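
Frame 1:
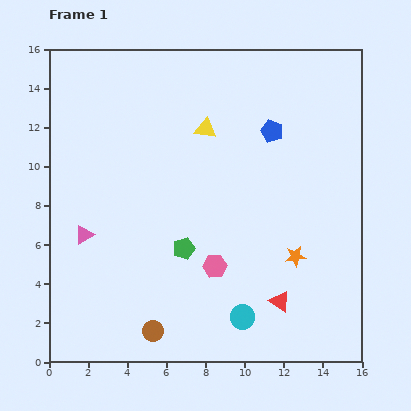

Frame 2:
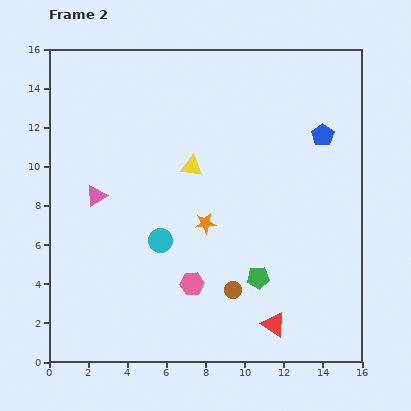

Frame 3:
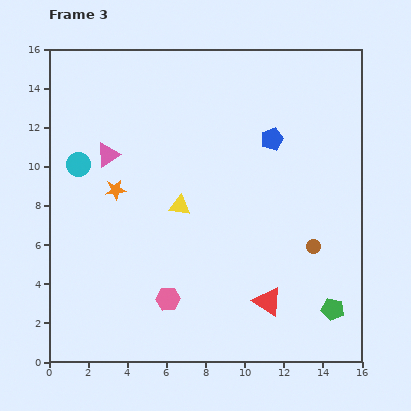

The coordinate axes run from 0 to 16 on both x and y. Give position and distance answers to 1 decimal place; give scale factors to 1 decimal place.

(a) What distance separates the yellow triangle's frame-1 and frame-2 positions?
2.0

The yellow triangle moved from (8.0, 11.9) to (7.3, 10.0), a distance of √(0.7² + 1.9²) ≈ 2.0.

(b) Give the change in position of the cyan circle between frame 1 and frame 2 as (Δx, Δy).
(-4.2, 3.9)

The cyan circle was at (9.9, 2.3) in frame 1 and (5.7, 6.2) in frame 2.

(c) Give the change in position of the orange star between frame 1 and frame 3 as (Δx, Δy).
(-9.2, 3.4)

The orange star was at (12.6, 5.4) in frame 1 and (3.4, 8.8) in frame 3.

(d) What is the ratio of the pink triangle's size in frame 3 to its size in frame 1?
1.3×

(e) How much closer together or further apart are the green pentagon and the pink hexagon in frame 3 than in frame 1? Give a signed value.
+6.6

Distance in frame 1: 1.8. Distance in frame 3: 8.4.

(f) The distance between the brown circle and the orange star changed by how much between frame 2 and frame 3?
+6.8

Distance in frame 2: 3.7. Distance in frame 3: 10.5.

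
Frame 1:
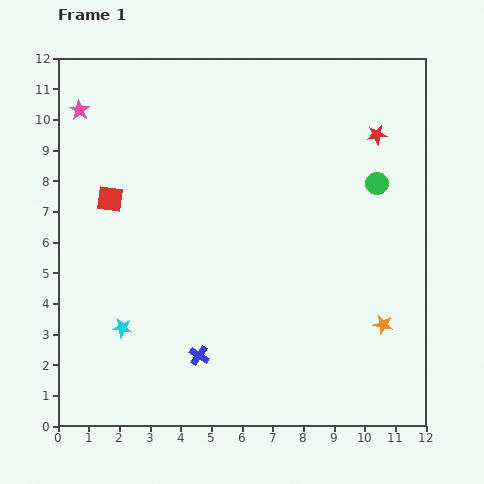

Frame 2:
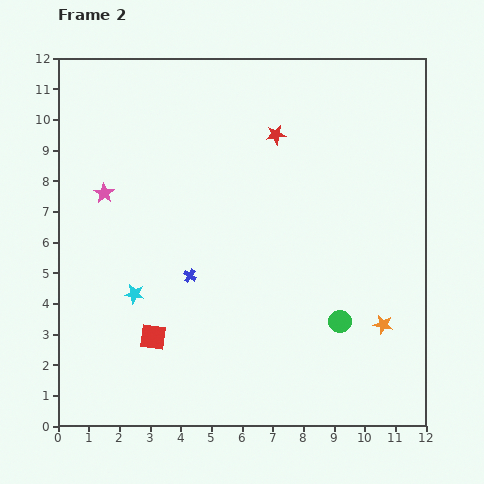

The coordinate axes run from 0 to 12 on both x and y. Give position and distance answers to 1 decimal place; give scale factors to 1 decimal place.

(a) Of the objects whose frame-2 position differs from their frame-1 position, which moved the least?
the cyan star

(moved 1.2)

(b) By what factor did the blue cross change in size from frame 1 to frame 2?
0.7×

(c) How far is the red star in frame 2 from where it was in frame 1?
3.3

The red star moved from (10.4, 9.5) to (7.1, 9.5), a distance of √(3.3² + 0.0²) ≈ 3.3.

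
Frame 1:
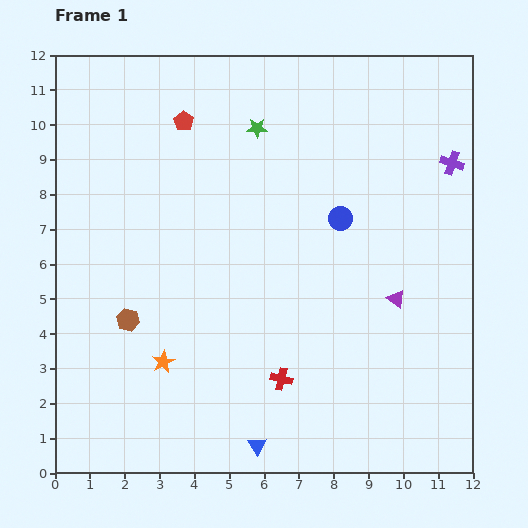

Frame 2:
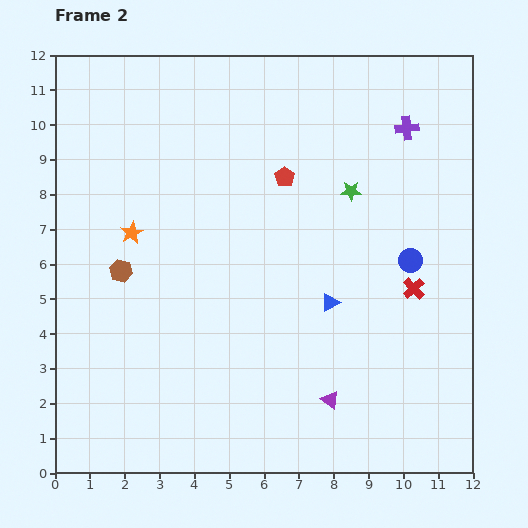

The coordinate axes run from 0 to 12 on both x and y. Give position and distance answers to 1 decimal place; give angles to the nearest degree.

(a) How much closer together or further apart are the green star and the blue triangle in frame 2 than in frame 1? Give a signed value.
-5.8

Distance in frame 1: 9.1. Distance in frame 2: 3.3.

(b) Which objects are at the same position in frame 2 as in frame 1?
none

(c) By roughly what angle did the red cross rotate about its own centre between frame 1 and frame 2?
33° clockwise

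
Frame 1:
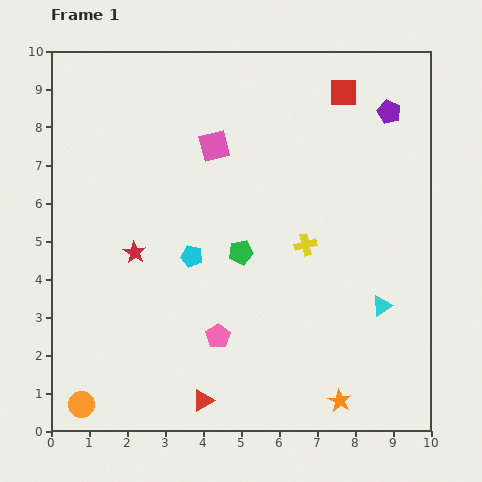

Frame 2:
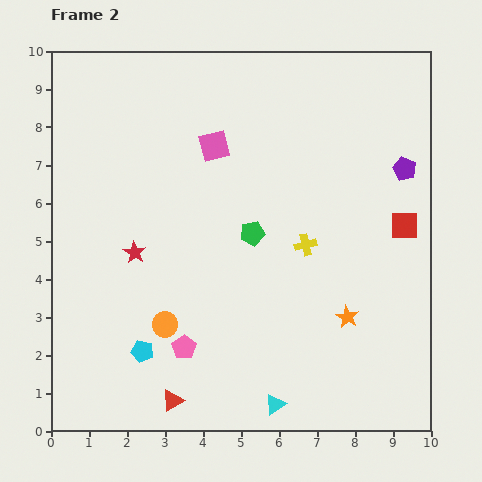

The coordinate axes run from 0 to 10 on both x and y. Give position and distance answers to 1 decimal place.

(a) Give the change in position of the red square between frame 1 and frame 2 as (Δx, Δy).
(1.6, -3.5)

The red square was at (7.7, 8.9) in frame 1 and (9.3, 5.4) in frame 2.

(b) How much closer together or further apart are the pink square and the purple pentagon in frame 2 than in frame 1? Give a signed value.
+0.3

Distance in frame 1: 4.7. Distance in frame 2: 5.0.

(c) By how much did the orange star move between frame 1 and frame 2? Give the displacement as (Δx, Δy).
(0.2, 2.2)

The orange star was at (7.6, 0.8) in frame 1 and (7.8, 3.0) in frame 2.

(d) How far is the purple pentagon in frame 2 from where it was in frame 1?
1.6

The purple pentagon moved from (8.9, 8.4) to (9.3, 6.9), a distance of √(0.4² + 1.5²) ≈ 1.6.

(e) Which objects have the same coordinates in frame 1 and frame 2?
the red star, the yellow cross, the pink square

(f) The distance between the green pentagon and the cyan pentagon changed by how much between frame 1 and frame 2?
+2.9

Distance in frame 1: 1.3. Distance in frame 2: 4.2.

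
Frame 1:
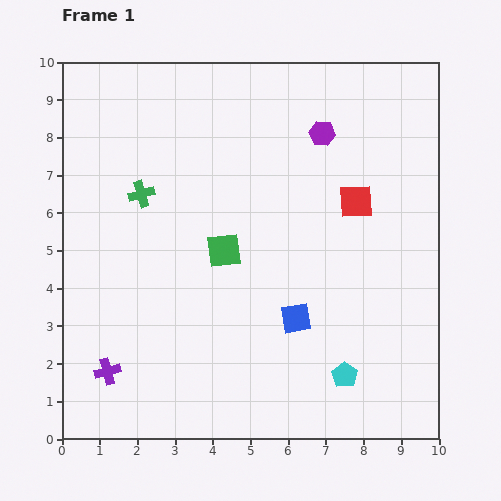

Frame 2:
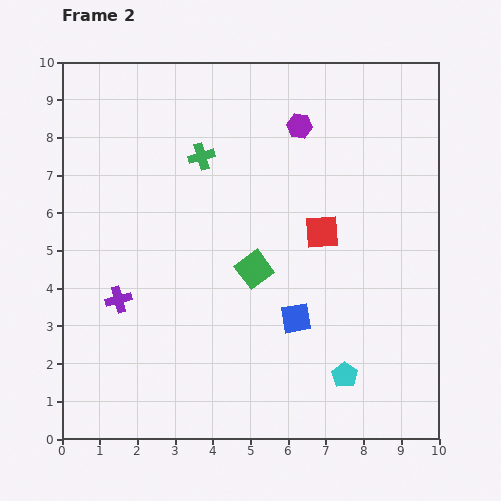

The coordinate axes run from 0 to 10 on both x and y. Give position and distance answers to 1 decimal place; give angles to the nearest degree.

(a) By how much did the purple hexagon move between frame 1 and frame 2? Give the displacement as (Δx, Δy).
(-0.6, 0.2)

The purple hexagon was at (6.9, 8.1) in frame 1 and (6.3, 8.3) in frame 2.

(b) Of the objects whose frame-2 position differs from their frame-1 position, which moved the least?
the purple hexagon

(moved 0.6)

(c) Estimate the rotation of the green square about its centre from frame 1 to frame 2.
30° counter-clockwise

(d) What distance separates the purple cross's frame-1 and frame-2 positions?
1.9

The purple cross moved from (1.2, 1.8) to (1.5, 3.7), a distance of √(0.3² + 1.9²) ≈ 1.9.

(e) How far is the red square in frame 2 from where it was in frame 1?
1.2

The red square moved from (7.8, 6.3) to (6.9, 5.5), a distance of √(0.9² + 0.8²) ≈ 1.2.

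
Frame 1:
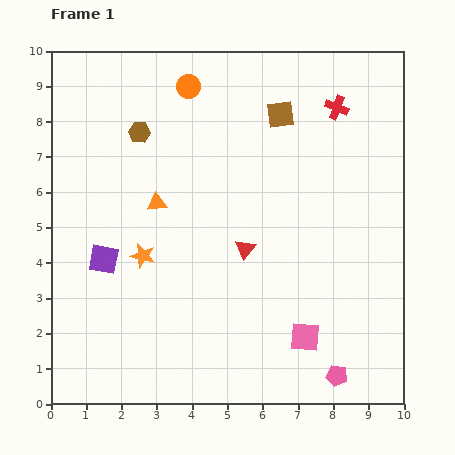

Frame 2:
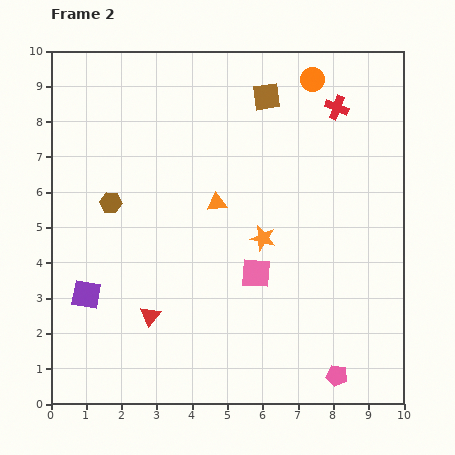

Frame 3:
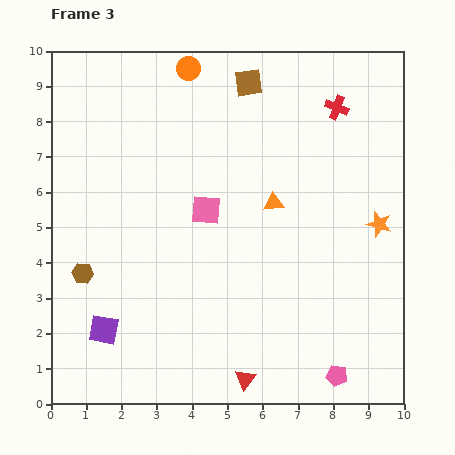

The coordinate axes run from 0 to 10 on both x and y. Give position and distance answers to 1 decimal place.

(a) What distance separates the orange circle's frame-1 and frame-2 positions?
3.5

The orange circle moved from (3.9, 9.0) to (7.4, 9.2), a distance of √(3.5² + 0.2²) ≈ 3.5.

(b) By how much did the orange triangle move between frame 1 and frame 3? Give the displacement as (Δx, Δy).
(3.3, 0.0)

The orange triangle was at (3.0, 5.7) in frame 1 and (6.3, 5.7) in frame 3.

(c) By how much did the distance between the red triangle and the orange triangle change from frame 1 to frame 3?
+2.3

Distance in frame 1: 2.8. Distance in frame 3: 5.1.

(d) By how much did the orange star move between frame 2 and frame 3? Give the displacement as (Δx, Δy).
(3.3, 0.4)

The orange star was at (6.0, 4.7) in frame 2 and (9.3, 5.1) in frame 3.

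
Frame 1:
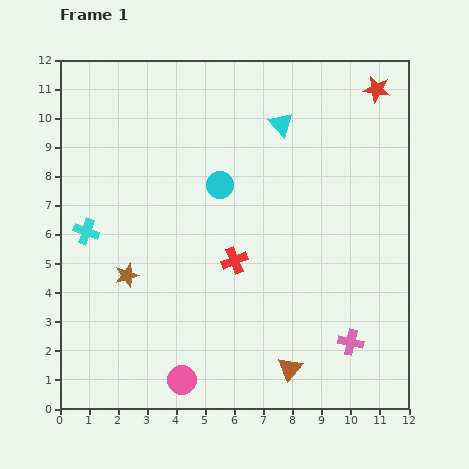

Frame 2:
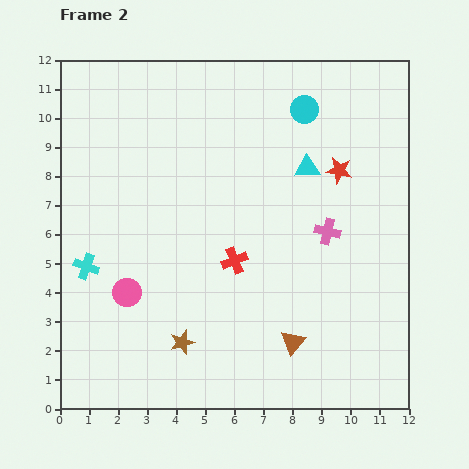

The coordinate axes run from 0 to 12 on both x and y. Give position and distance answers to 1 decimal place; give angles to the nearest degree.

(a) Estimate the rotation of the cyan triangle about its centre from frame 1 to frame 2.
49° counter-clockwise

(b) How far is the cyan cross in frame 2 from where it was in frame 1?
1.2

The cyan cross moved from (0.9, 6.1) to (0.9, 4.9), a distance of √(0.0² + 1.2²) ≈ 1.2.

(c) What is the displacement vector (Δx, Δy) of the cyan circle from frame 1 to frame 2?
(2.9, 2.6)

The cyan circle was at (5.5, 7.7) in frame 1 and (8.4, 10.3) in frame 2.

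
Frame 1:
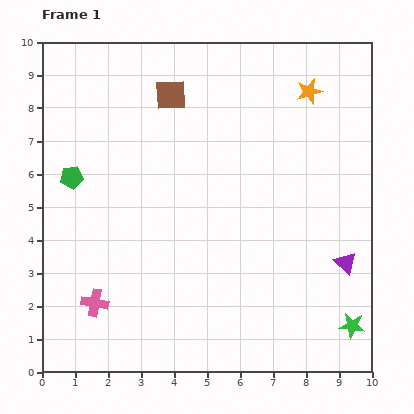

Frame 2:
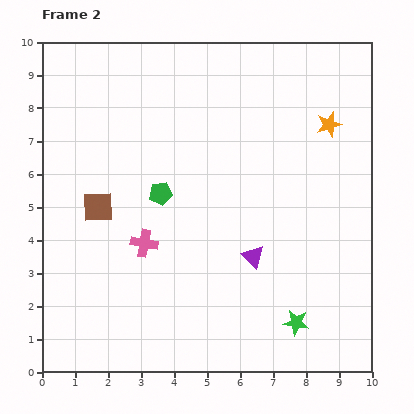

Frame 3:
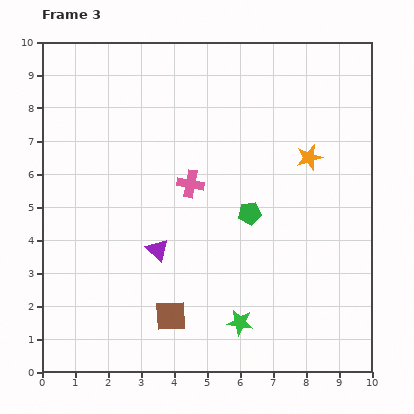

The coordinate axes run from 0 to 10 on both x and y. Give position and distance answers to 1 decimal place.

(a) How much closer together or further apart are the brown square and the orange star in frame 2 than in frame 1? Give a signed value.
+3.2

Distance in frame 1: 4.2. Distance in frame 2: 7.4.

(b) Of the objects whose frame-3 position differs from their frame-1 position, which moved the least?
the orange star

(moved 2.0)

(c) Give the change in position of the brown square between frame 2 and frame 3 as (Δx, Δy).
(2.2, -3.3)

The brown square was at (1.7, 5.0) in frame 2 and (3.9, 1.7) in frame 3.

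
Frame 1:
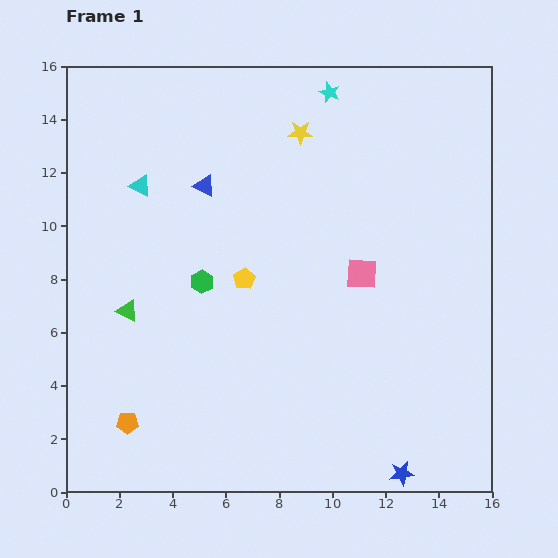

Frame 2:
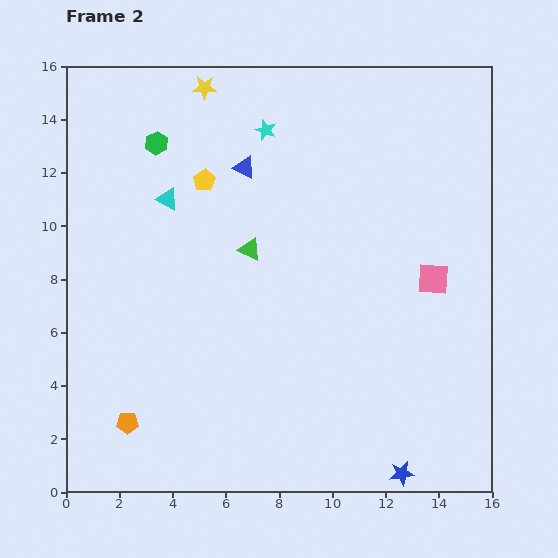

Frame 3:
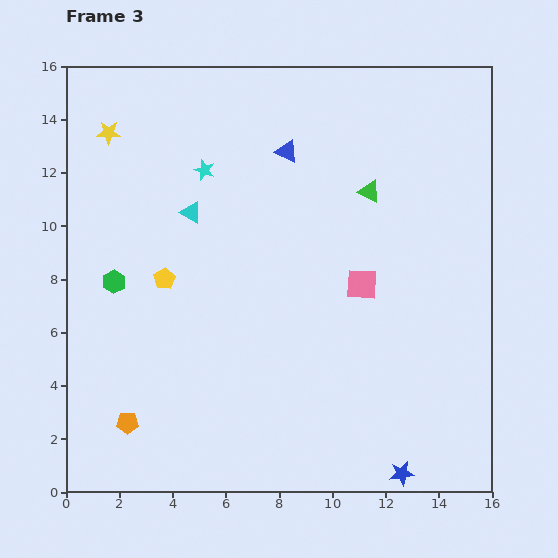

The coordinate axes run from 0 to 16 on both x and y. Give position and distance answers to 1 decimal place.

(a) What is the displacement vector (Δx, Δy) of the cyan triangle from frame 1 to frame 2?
(1.0, -0.5)

The cyan triangle was at (2.8, 11.5) in frame 1 and (3.8, 11.0) in frame 2.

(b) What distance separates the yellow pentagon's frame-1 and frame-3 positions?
3.0

The yellow pentagon moved from (6.7, 8.0) to (3.7, 8.0), a distance of √(3.0² + 0.0²) ≈ 3.0.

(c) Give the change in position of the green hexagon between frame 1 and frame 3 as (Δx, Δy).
(-3.3, 0.0)

The green hexagon was at (5.1, 7.9) in frame 1 and (1.8, 7.9) in frame 3.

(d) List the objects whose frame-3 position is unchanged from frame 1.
the blue star, the orange pentagon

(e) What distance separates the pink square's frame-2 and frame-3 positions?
2.7

The pink square moved from (13.8, 8.0) to (11.1, 7.8), a distance of √(2.7² + 0.2²) ≈ 2.7.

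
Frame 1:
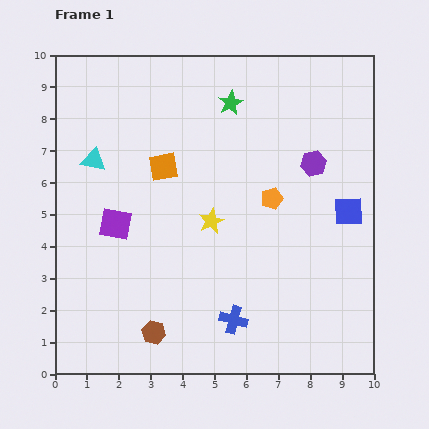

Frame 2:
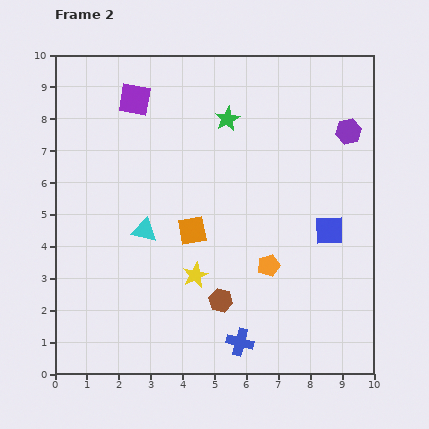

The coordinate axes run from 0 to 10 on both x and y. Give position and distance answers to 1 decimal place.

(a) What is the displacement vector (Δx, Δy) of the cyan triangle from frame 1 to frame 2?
(1.6, -2.2)

The cyan triangle was at (1.2, 6.7) in frame 1 and (2.8, 4.5) in frame 2.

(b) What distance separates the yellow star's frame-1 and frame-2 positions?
1.8

The yellow star moved from (4.9, 4.8) to (4.4, 3.1), a distance of √(0.5² + 1.7²) ≈ 1.8.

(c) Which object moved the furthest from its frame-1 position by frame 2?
the purple square

(moved 3.9; next 2.7)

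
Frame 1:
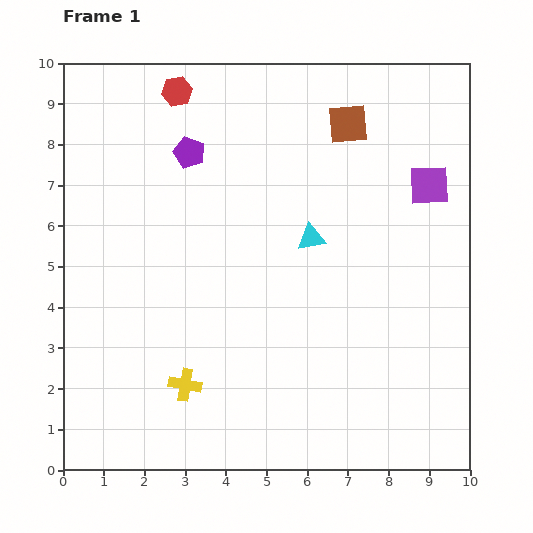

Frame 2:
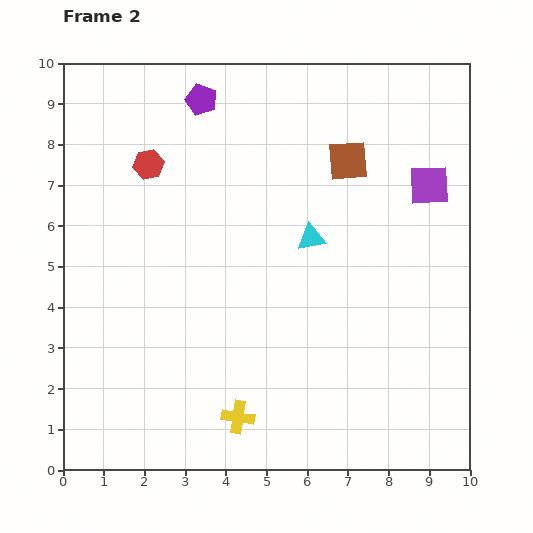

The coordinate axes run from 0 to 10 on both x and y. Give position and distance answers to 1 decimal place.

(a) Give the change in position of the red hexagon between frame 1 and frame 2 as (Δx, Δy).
(-0.7, -1.8)

The red hexagon was at (2.8, 9.3) in frame 1 and (2.1, 7.5) in frame 2.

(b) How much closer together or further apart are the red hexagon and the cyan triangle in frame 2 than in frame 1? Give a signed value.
-0.5

Distance in frame 1: 4.9. Distance in frame 2: 4.4.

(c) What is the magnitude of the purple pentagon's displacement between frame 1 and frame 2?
1.3

The purple pentagon moved from (3.1, 7.8) to (3.4, 9.1), a distance of √(0.3² + 1.3²) ≈ 1.3.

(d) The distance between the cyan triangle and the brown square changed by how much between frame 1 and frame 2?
-0.8

Distance in frame 1: 2.9. Distance in frame 2: 2.1.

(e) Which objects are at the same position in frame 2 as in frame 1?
the purple square, the cyan triangle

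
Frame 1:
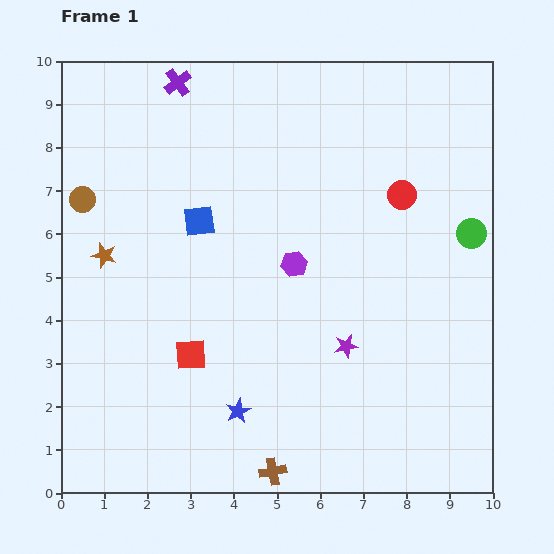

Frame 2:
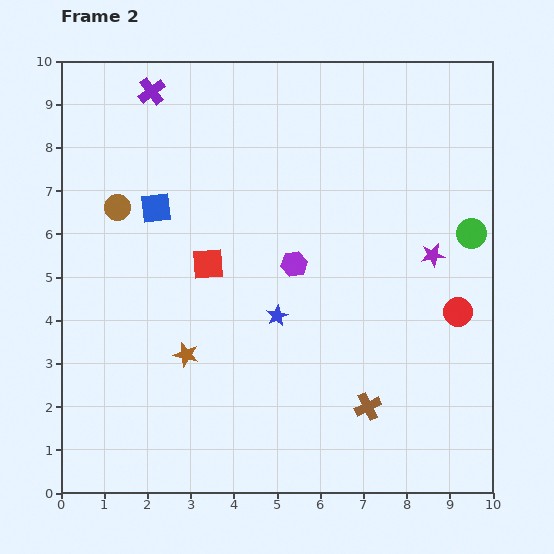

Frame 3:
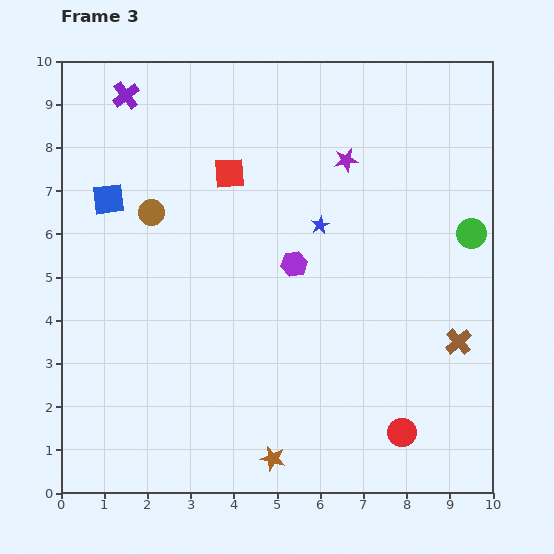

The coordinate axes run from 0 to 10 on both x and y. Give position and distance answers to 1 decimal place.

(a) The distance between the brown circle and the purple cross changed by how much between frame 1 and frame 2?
-0.7

Distance in frame 1: 3.5. Distance in frame 2: 2.8.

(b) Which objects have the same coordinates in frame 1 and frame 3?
the green circle, the purple hexagon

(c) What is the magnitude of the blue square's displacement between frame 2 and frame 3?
1.1

The blue square moved from (2.2, 6.6) to (1.1, 6.8), a distance of √(1.1² + 0.2²) ≈ 1.1.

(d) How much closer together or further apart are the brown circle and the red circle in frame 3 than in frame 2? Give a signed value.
-0.6

Distance in frame 2: 8.3. Distance in frame 3: 7.7.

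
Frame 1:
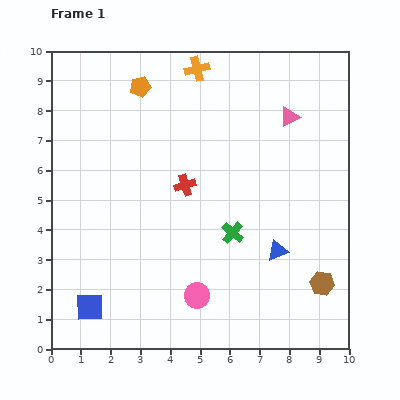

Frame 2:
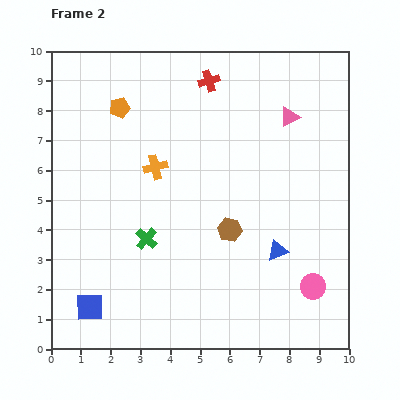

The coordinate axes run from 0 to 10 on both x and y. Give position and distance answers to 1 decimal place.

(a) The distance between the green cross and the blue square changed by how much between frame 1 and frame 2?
-2.4

Distance in frame 1: 5.4. Distance in frame 2: 3.0.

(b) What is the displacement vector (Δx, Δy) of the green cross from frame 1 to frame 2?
(-2.9, -0.2)

The green cross was at (6.1, 3.9) in frame 1 and (3.2, 3.7) in frame 2.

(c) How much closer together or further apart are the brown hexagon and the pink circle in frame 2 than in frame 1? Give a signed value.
-0.8

Distance in frame 1: 4.2. Distance in frame 2: 3.4.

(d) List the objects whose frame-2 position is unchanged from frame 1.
the blue square, the pink triangle, the blue triangle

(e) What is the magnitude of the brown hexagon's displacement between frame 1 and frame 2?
3.6

The brown hexagon moved from (9.1, 2.2) to (6.0, 4.0), a distance of √(3.1² + 1.8²) ≈ 3.6.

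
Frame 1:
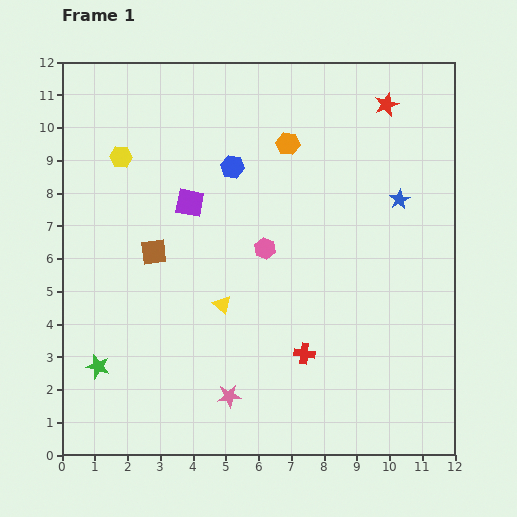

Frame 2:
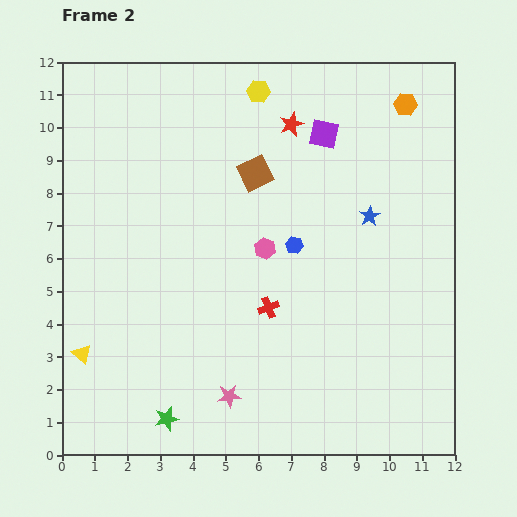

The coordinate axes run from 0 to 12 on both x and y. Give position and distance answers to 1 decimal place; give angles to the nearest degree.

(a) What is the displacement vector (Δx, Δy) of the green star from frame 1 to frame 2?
(2.1, -1.6)

The green star was at (1.1, 2.7) in frame 1 and (3.2, 1.1) in frame 2.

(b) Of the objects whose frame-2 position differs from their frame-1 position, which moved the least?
the blue star

(moved 1.0)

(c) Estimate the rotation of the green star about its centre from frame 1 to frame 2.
29° counter-clockwise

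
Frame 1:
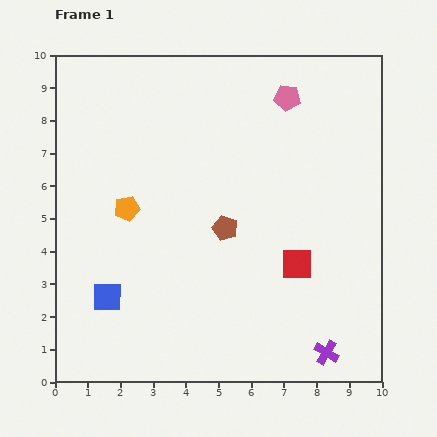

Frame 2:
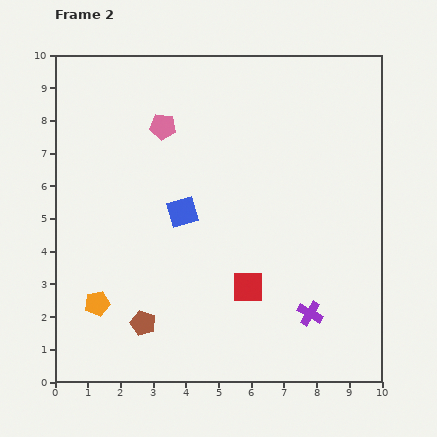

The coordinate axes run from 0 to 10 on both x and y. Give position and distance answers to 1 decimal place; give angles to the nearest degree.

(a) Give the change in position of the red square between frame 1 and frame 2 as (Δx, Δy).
(-1.5, -0.7)

The red square was at (7.4, 3.6) in frame 1 and (5.9, 2.9) in frame 2.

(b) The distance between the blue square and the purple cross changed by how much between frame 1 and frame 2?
-1.9

Distance in frame 1: 6.9. Distance in frame 2: 5.0.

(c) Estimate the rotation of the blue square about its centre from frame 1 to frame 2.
17° counter-clockwise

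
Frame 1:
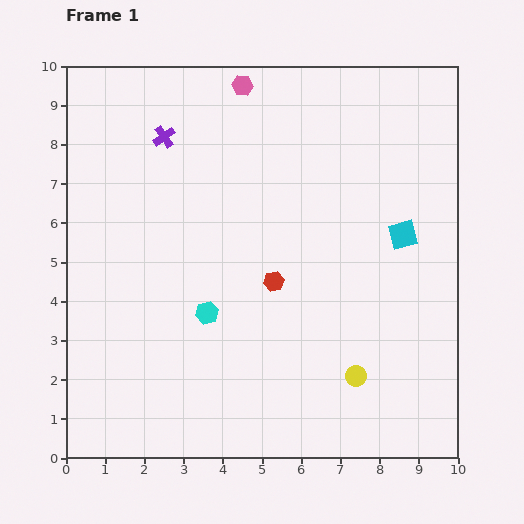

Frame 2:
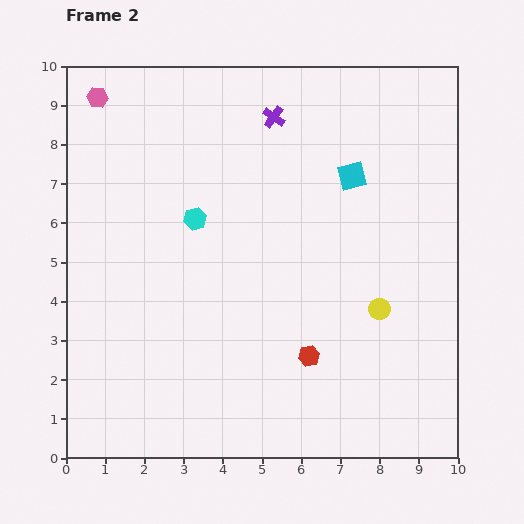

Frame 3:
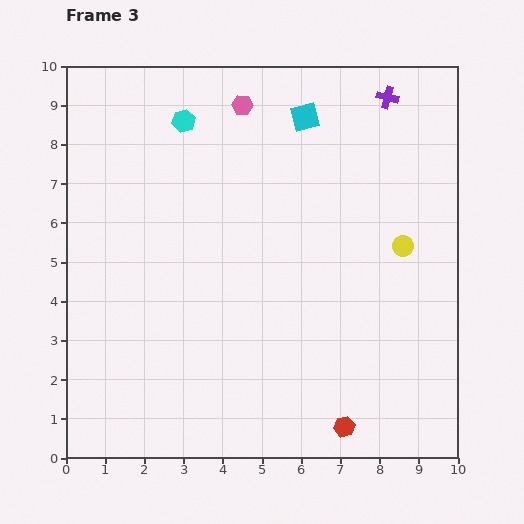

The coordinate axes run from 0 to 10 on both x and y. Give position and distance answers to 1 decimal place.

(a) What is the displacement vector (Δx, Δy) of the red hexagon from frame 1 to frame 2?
(0.9, -1.9)

The red hexagon was at (5.3, 4.5) in frame 1 and (6.2, 2.6) in frame 2.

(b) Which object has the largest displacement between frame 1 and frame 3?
the purple cross

(moved 5.8; next 4.9)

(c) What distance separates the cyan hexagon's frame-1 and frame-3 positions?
4.9

The cyan hexagon moved from (3.6, 3.7) to (3.0, 8.6), a distance of √(0.6² + 4.9²) ≈ 4.9.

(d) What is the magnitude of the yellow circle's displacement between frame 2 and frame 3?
1.7

The yellow circle moved from (8.0, 3.8) to (8.6, 5.4), a distance of √(0.6² + 1.6²) ≈ 1.7.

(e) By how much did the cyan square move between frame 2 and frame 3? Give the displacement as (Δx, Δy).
(-1.2, 1.5)

The cyan square was at (7.3, 7.2) in frame 2 and (6.1, 8.7) in frame 3.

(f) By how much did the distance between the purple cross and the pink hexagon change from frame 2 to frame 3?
-0.8

Distance in frame 2: 4.5. Distance in frame 3: 3.7.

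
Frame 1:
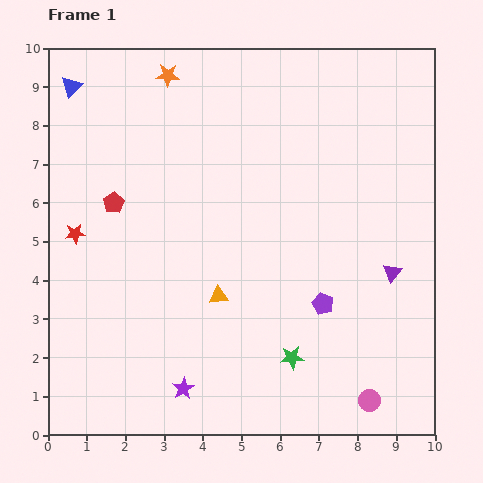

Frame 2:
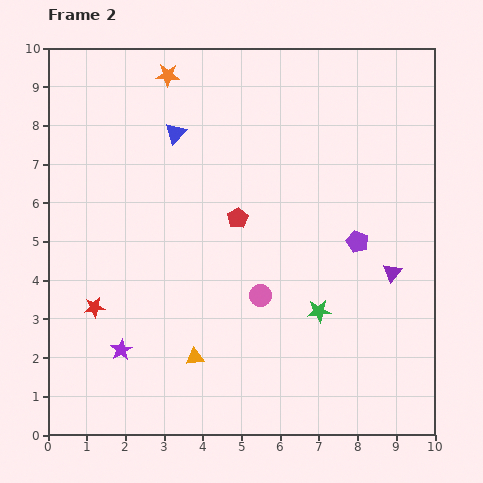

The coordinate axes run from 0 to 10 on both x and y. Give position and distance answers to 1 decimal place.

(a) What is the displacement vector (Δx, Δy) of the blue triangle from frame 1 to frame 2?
(2.7, -1.2)

The blue triangle was at (0.6, 9.0) in frame 1 and (3.3, 7.8) in frame 2.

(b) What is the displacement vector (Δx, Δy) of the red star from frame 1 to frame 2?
(0.5, -1.9)

The red star was at (0.7, 5.2) in frame 1 and (1.2, 3.3) in frame 2.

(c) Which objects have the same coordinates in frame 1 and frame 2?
the orange star, the purple triangle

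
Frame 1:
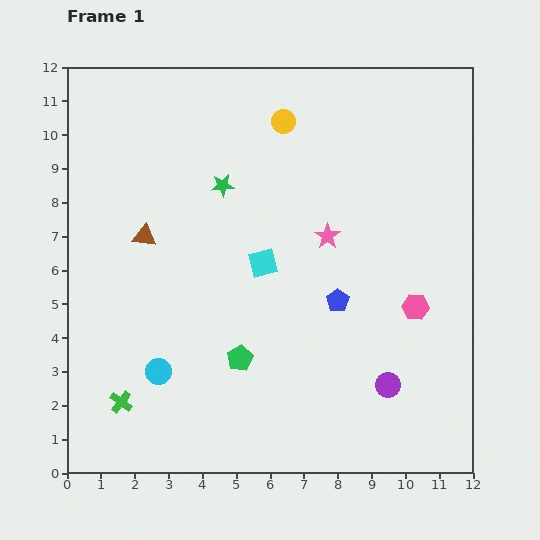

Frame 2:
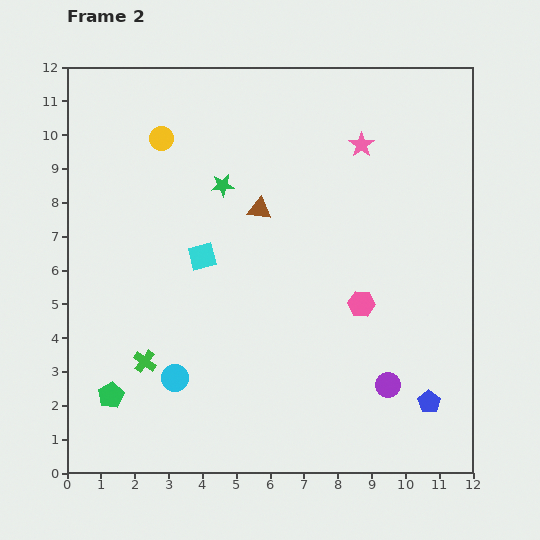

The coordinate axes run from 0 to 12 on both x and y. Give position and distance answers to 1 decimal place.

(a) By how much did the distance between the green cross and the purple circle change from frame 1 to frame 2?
-0.7

Distance in frame 1: 7.9. Distance in frame 2: 7.2.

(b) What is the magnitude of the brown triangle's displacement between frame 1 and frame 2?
3.5

The brown triangle moved from (2.3, 7.0) to (5.7, 7.8), a distance of √(3.4² + 0.8²) ≈ 3.5.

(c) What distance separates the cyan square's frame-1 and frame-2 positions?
1.8

The cyan square moved from (5.8, 6.2) to (4.0, 6.4), a distance of √(1.8² + 0.2²) ≈ 1.8.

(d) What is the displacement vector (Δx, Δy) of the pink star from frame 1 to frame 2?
(1.0, 2.7)

The pink star was at (7.7, 7.0) in frame 1 and (8.7, 9.7) in frame 2.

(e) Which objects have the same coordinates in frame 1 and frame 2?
the green star, the purple circle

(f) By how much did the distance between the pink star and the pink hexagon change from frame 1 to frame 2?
+1.4

Distance in frame 1: 3.3. Distance in frame 2: 4.7.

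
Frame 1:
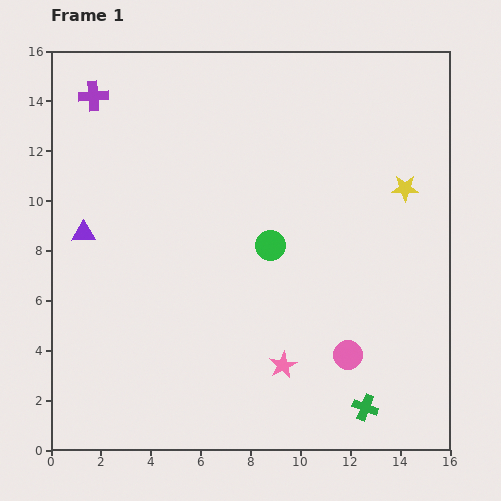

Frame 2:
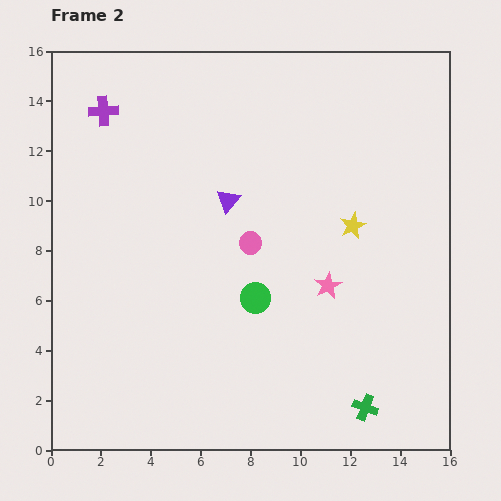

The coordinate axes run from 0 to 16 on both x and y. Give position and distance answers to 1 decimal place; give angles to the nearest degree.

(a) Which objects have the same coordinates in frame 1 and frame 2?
the green cross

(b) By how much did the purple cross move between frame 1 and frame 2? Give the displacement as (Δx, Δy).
(0.4, -0.6)

The purple cross was at (1.7, 14.2) in frame 1 and (2.1, 13.6) in frame 2.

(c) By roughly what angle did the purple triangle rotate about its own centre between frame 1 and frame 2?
50° counter-clockwise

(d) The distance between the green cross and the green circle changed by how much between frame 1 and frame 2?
-1.3

Distance in frame 1: 7.5. Distance in frame 2: 6.2.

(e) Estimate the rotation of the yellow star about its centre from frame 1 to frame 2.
25° counter-clockwise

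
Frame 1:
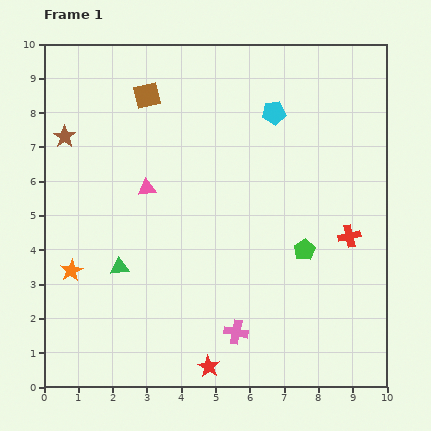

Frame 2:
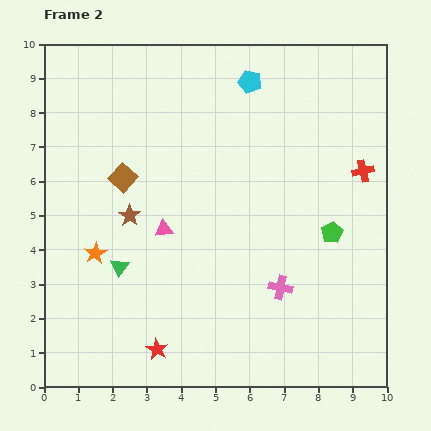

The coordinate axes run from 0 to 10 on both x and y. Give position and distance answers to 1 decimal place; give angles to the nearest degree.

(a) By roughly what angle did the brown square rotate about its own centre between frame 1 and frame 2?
34° counter-clockwise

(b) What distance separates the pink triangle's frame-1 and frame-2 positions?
1.3

The pink triangle moved from (3.0, 5.8) to (3.5, 4.6), a distance of √(0.5² + 1.2²) ≈ 1.3.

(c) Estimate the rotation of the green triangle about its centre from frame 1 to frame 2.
46° counter-clockwise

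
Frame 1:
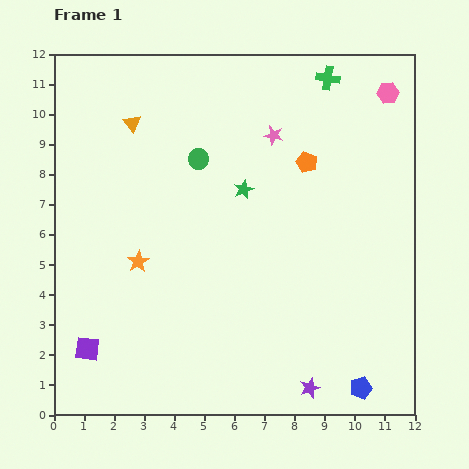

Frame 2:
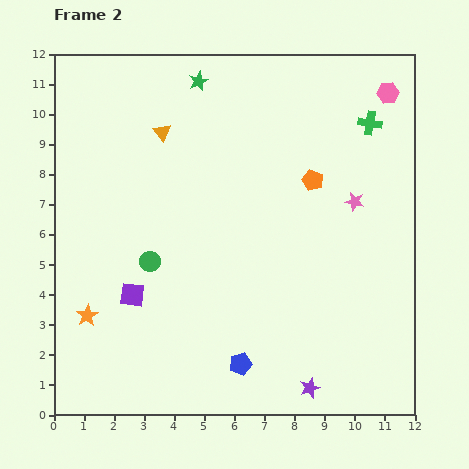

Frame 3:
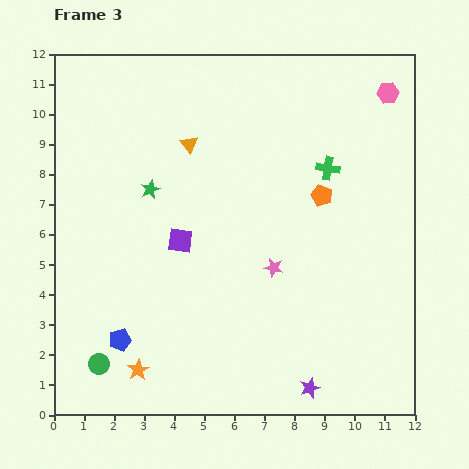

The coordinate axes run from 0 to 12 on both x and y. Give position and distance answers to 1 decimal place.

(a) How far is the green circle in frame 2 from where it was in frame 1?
3.8

The green circle moved from (4.8, 8.5) to (3.2, 5.1), a distance of √(1.6² + 3.4²) ≈ 3.8.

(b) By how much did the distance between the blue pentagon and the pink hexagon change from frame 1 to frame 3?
+2.3

Distance in frame 1: 9.8. Distance in frame 3: 12.1.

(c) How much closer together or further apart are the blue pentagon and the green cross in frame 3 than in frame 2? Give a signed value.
-0.2

Distance in frame 2: 9.1. Distance in frame 3: 8.9.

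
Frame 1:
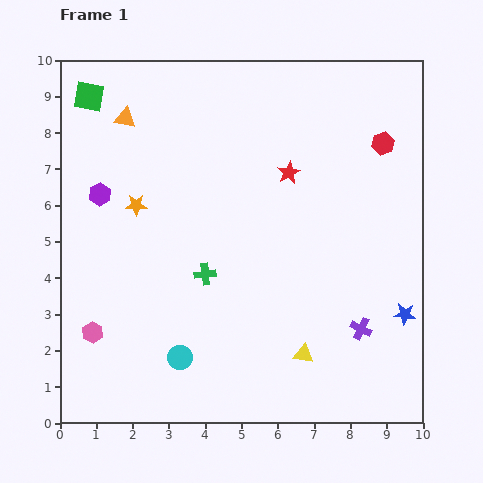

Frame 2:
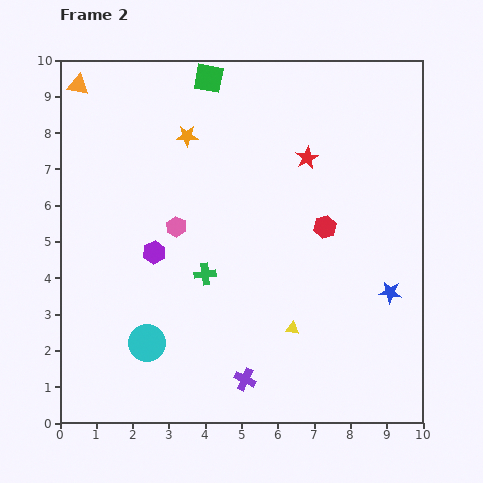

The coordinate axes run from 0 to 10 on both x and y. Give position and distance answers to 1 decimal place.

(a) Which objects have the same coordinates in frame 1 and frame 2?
the green cross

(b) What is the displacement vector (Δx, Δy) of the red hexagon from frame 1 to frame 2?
(-1.6, -2.3)

The red hexagon was at (8.9, 7.7) in frame 1 and (7.3, 5.4) in frame 2.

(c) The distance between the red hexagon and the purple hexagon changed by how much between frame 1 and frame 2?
-3.1

Distance in frame 1: 7.9. Distance in frame 2: 4.8.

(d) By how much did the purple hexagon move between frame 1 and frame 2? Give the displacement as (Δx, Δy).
(1.5, -1.6)

The purple hexagon was at (1.1, 6.3) in frame 1 and (2.6, 4.7) in frame 2.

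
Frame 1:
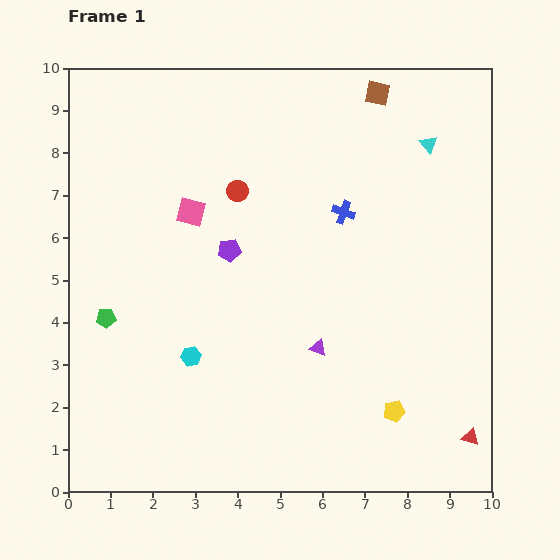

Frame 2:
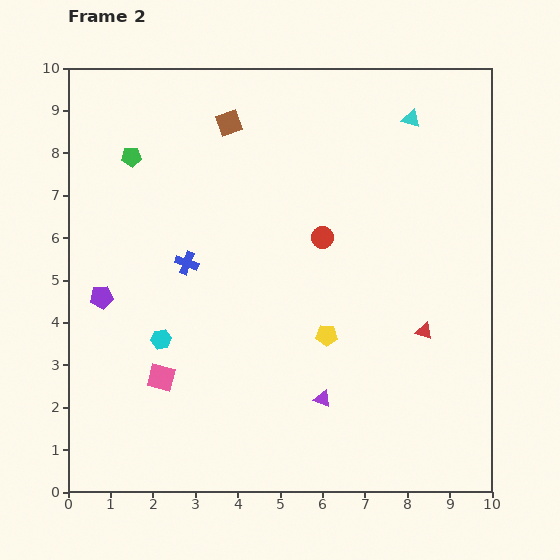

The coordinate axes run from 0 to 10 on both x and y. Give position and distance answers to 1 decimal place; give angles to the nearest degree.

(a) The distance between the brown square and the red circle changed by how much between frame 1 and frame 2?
-0.5

Distance in frame 1: 4.0. Distance in frame 2: 3.5.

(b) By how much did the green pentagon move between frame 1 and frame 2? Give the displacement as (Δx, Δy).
(0.6, 3.8)

The green pentagon was at (0.9, 4.1) in frame 1 and (1.5, 7.9) in frame 2.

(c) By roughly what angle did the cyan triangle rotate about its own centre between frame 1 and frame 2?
32° counter-clockwise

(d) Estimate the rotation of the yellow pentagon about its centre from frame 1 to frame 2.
16° clockwise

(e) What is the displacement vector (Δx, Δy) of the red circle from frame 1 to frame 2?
(2.0, -1.1)

The red circle was at (4.0, 7.1) in frame 1 and (6.0, 6.0) in frame 2.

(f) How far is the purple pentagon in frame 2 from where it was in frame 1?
3.2

The purple pentagon moved from (3.8, 5.7) to (0.8, 4.6), a distance of √(3.0² + 1.1²) ≈ 3.2.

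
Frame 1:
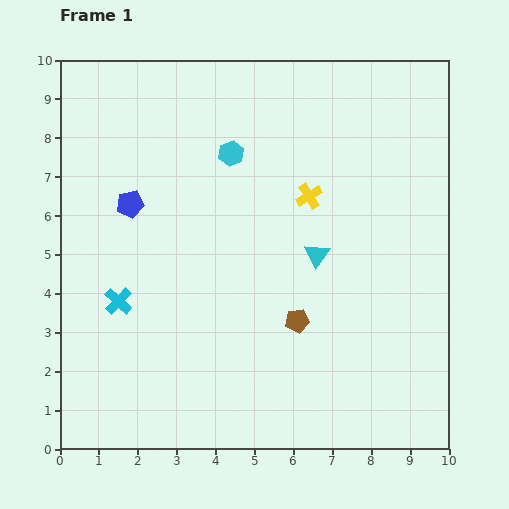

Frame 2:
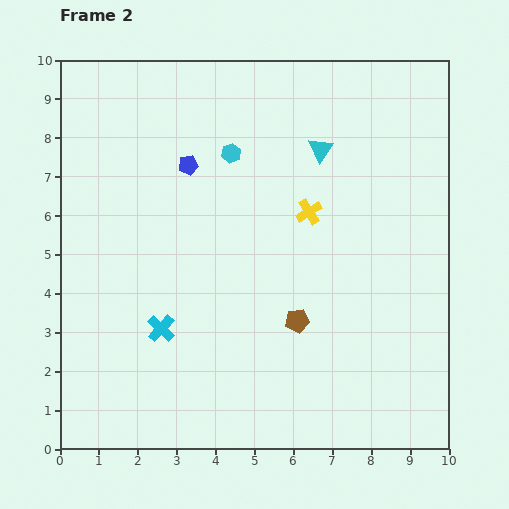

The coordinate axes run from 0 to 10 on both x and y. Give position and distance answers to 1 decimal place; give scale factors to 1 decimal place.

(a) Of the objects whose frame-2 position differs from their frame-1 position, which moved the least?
the yellow cross

(moved 0.4)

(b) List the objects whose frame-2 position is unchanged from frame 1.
the cyan hexagon, the brown pentagon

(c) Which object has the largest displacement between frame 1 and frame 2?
the cyan triangle

(moved 2.7; next 1.8)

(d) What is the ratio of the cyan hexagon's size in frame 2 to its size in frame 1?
0.8×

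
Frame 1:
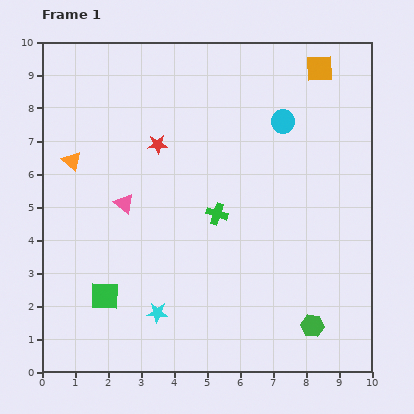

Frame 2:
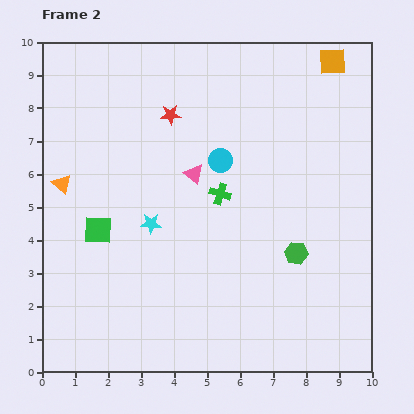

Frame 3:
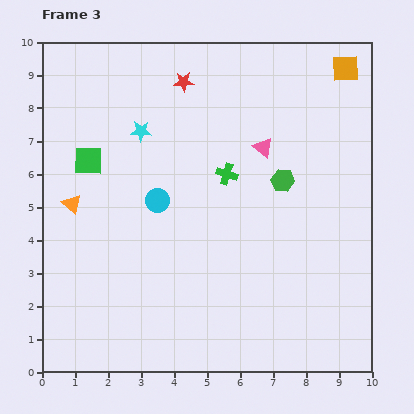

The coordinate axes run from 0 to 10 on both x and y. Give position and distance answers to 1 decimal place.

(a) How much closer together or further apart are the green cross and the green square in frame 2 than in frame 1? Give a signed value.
-0.3

Distance in frame 1: 4.2. Distance in frame 2: 3.9.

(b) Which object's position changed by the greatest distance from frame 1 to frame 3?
the cyan star

(moved 5.5; next 4.5)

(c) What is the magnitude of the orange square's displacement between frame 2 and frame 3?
0.4

The orange square moved from (8.8, 9.4) to (9.2, 9.2), a distance of √(0.4² + 0.2²) ≈ 0.4.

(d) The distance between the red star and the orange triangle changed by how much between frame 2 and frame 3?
+1.1

Distance in frame 2: 3.9. Distance in frame 3: 5.0.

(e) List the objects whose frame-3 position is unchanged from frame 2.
none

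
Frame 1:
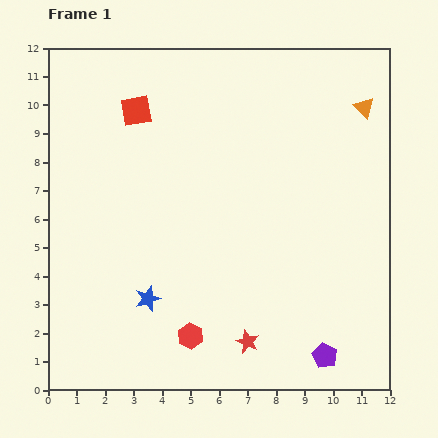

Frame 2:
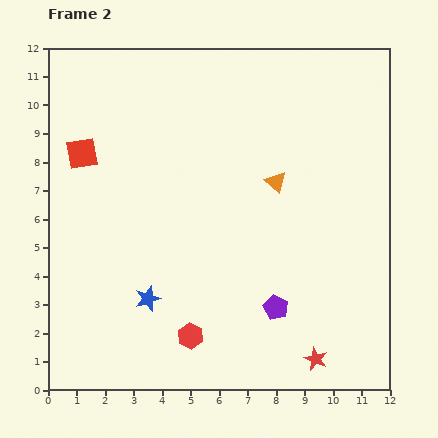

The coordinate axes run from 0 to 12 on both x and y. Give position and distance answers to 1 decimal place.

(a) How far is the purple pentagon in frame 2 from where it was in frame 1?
2.4

The purple pentagon moved from (9.7, 1.2) to (8.0, 2.9), a distance of √(1.7² + 1.7²) ≈ 2.4.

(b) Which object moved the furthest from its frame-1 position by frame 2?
the orange triangle

(moved 4.0; next 2.5)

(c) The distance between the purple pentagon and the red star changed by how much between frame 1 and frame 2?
-0.4

Distance in frame 1: 2.7. Distance in frame 2: 2.3.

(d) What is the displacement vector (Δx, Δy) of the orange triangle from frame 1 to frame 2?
(-3.1, -2.6)

The orange triangle was at (11.1, 9.9) in frame 1 and (8.0, 7.3) in frame 2.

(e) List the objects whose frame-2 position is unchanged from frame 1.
the red hexagon, the blue star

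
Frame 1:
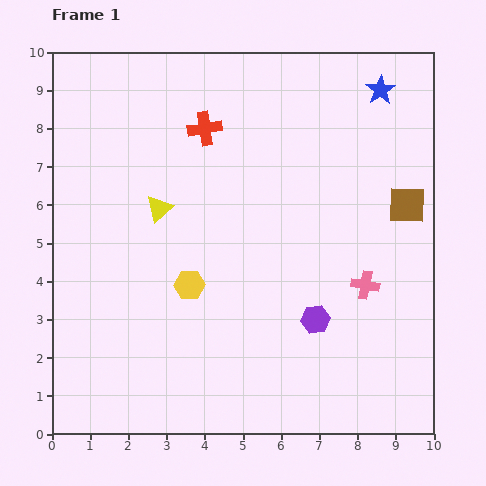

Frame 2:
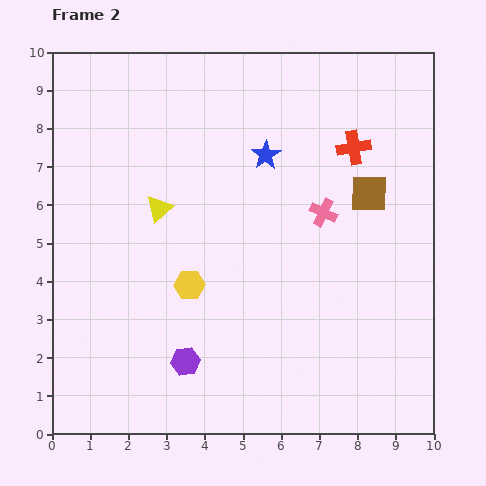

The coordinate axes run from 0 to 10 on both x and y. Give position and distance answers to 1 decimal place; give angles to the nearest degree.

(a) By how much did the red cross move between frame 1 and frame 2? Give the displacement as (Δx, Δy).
(3.9, -0.5)

The red cross was at (4.0, 8.0) in frame 1 and (7.9, 7.5) in frame 2.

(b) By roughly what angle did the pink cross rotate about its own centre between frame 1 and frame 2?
15° clockwise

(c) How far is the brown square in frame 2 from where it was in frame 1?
1.0

The brown square moved from (9.3, 6.0) to (8.3, 6.3), a distance of √(1.0² + 0.3²) ≈ 1.0.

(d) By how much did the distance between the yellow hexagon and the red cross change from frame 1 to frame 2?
+1.5

Distance in frame 1: 4.1. Distance in frame 2: 5.6.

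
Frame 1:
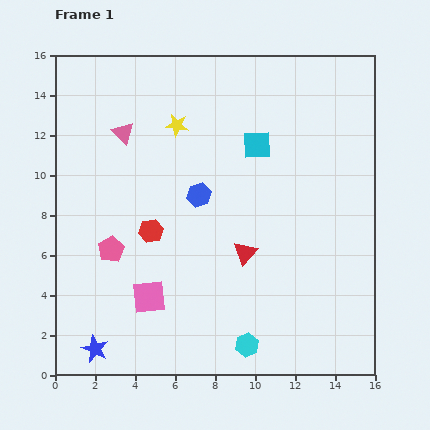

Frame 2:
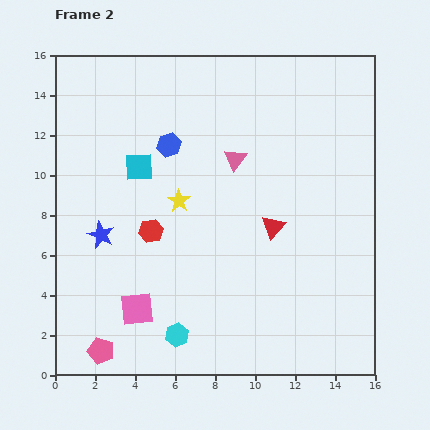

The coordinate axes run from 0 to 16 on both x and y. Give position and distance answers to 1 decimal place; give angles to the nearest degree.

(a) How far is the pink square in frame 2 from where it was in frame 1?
0.8

The pink square moved from (4.7, 3.9) to (4.1, 3.3), a distance of √(0.6² + 0.6²) ≈ 0.8.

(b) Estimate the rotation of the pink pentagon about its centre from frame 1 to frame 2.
26° counter-clockwise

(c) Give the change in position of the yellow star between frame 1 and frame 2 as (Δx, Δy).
(0.1, -3.8)

The yellow star was at (6.1, 12.5) in frame 1 and (6.2, 8.7) in frame 2.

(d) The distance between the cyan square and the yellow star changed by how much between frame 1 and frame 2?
-1.5

Distance in frame 1: 4.1. Distance in frame 2: 2.6.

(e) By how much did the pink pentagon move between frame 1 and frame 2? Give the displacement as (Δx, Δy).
(-0.5, -5.1)

The pink pentagon was at (2.8, 6.3) in frame 1 and (2.3, 1.2) in frame 2.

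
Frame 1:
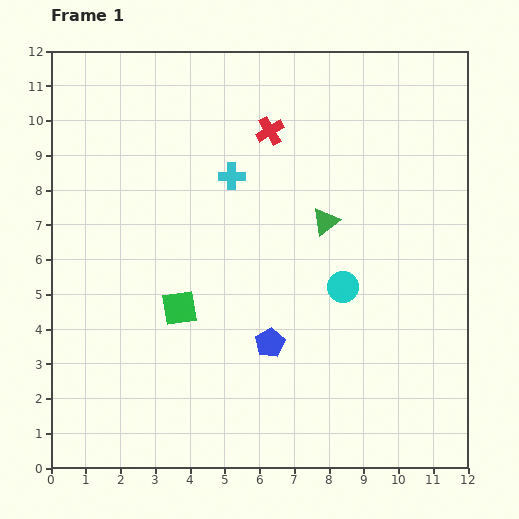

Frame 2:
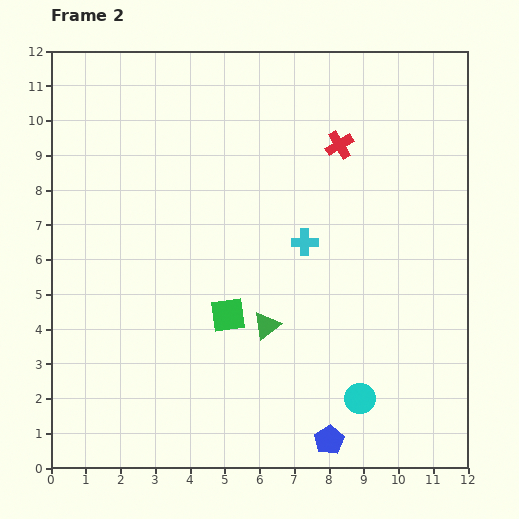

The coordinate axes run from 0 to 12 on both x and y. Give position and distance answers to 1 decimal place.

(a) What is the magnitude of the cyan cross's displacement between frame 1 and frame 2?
2.8

The cyan cross moved from (5.2, 8.4) to (7.3, 6.5), a distance of √(2.1² + 1.9²) ≈ 2.8.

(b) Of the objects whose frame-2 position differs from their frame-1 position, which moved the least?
the green square

(moved 1.4)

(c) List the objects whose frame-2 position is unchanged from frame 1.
none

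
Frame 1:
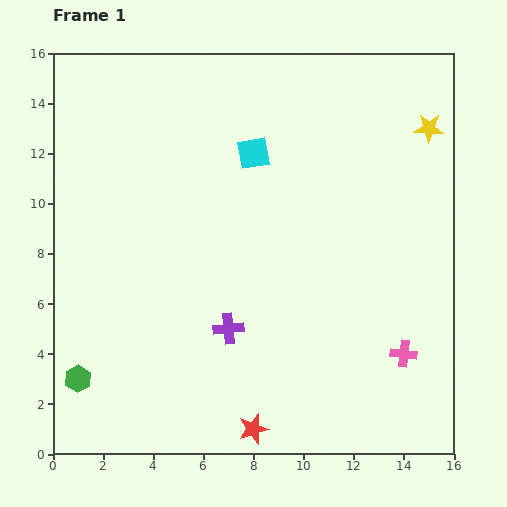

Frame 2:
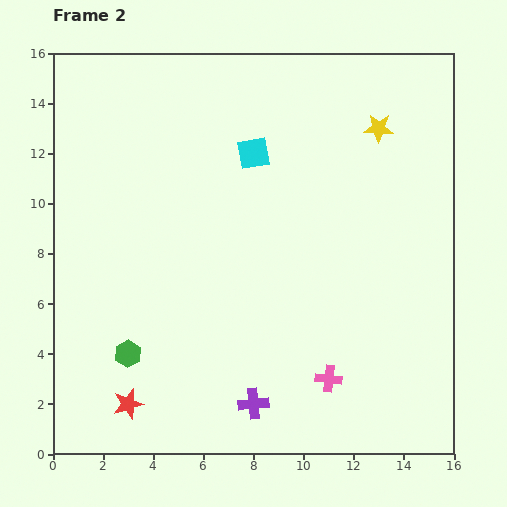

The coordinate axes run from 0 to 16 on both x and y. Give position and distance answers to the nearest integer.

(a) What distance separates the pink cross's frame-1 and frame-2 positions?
3

The pink cross moved from (14, 4) to (11, 3), a distance of √(3² + 1²) ≈ 3.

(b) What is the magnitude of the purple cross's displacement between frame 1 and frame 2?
3

The purple cross moved from (7, 5) to (8, 2), a distance of √(1² + 3²) ≈ 3.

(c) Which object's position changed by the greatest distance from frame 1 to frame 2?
the red star

(moved 5; next 3)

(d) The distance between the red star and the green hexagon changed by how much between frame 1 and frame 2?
-5

Distance in frame 1: 7. Distance in frame 2: 2.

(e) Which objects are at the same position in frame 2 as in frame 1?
the cyan square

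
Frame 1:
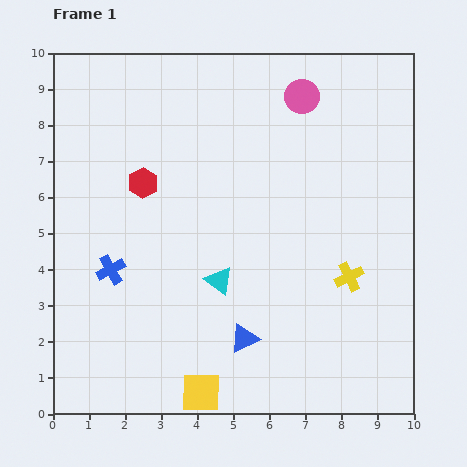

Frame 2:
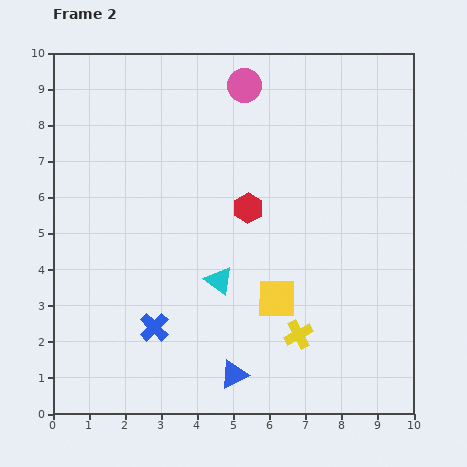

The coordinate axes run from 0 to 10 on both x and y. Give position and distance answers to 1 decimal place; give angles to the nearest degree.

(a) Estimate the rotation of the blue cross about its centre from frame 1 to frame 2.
16° counter-clockwise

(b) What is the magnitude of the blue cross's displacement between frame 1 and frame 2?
2.0

The blue cross moved from (1.6, 4.0) to (2.8, 2.4), a distance of √(1.2² + 1.6²) ≈ 2.0.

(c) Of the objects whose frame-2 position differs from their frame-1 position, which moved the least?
the blue triangle

(moved 1.0)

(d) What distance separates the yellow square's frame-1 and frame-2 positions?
3.3

The yellow square moved from (4.1, 0.6) to (6.2, 3.2), a distance of √(2.1² + 2.6²) ≈ 3.3.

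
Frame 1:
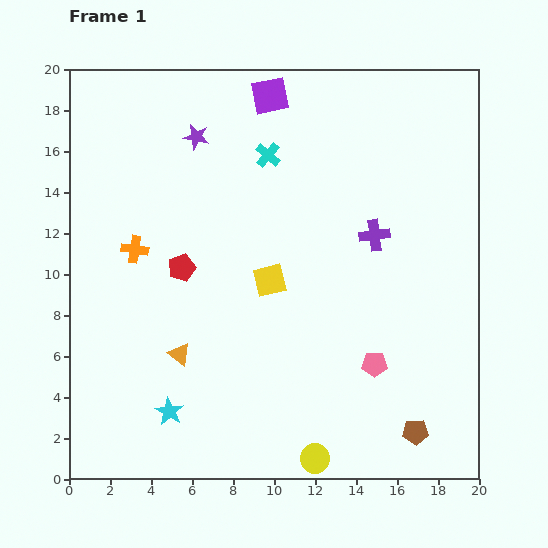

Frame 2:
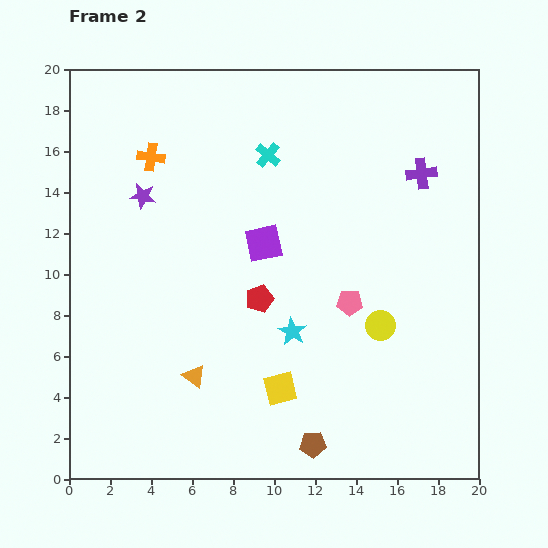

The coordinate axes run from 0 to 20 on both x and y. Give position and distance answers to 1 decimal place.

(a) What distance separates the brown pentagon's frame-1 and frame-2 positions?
5.0

The brown pentagon moved from (16.9, 2.3) to (11.9, 1.7), a distance of √(5.0² + 0.6²) ≈ 5.0.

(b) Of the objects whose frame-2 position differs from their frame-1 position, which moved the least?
the orange triangle

(moved 1.3)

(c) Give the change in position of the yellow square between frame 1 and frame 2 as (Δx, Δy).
(0.5, -5.3)

The yellow square was at (9.8, 9.7) in frame 1 and (10.3, 4.4) in frame 2.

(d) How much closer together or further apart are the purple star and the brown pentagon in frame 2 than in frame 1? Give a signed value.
-3.2

Distance in frame 1: 17.9. Distance in frame 2: 14.7.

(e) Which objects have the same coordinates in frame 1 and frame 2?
the cyan cross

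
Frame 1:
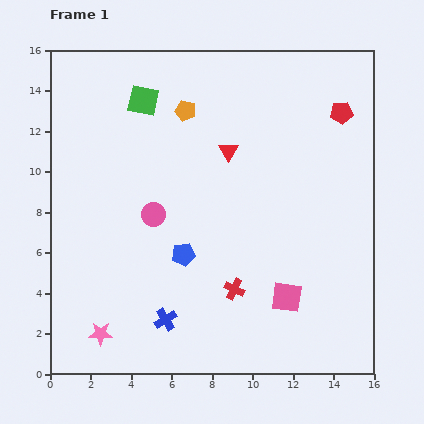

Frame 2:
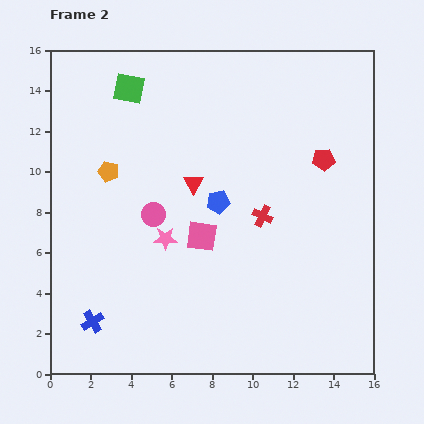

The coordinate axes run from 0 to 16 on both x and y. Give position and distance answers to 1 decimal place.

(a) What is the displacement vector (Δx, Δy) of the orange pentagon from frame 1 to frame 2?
(-3.8, -3.0)

The orange pentagon was at (6.7, 13.0) in frame 1 and (2.9, 10.0) in frame 2.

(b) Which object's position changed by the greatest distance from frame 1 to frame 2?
the pink star

(moved 5.7; next 5.2)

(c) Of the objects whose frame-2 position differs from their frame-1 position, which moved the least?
the green square

(moved 0.9)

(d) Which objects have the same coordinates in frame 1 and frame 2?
the pink circle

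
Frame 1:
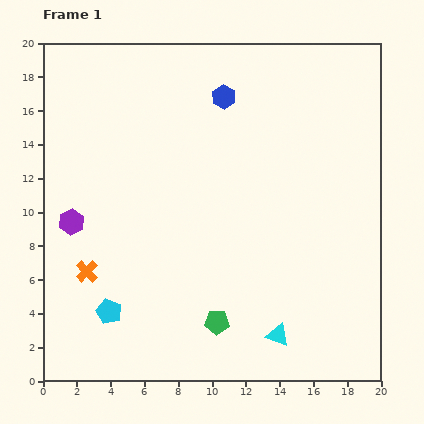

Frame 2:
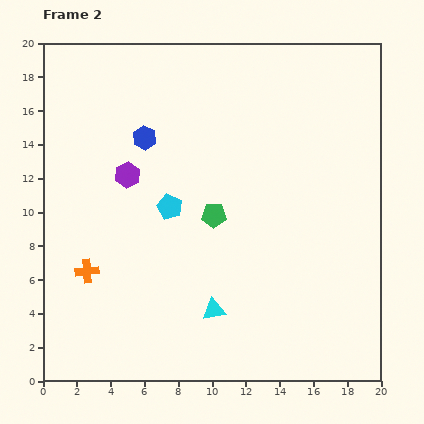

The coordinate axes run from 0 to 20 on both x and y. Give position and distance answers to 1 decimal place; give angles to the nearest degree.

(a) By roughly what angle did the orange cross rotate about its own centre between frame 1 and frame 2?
38° clockwise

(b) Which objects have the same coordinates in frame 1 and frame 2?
the orange cross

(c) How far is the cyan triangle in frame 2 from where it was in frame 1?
4.1

The cyan triangle moved from (13.9, 2.7) to (10.1, 4.2), a distance of √(3.8² + 1.5²) ≈ 4.1.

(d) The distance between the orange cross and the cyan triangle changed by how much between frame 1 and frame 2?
-4.1

Distance in frame 1: 11.9. Distance in frame 2: 7.8.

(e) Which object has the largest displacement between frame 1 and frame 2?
the cyan pentagon

(moved 7.2; next 6.3)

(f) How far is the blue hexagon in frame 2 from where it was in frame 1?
5.3

The blue hexagon moved from (10.7, 16.8) to (6.0, 14.4), a distance of √(4.7² + 2.4²) ≈ 5.3.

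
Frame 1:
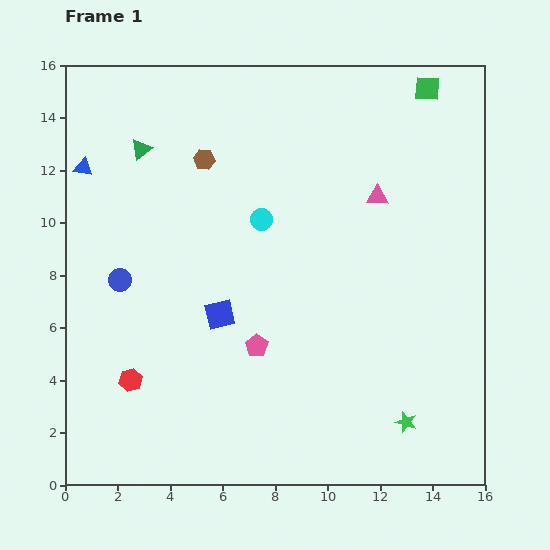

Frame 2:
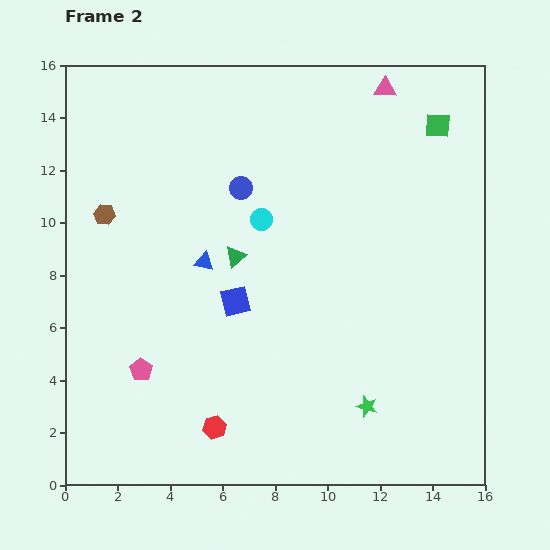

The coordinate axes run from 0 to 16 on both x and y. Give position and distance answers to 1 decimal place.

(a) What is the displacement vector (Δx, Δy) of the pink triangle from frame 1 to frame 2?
(0.3, 4.1)

The pink triangle was at (11.9, 11.0) in frame 1 and (12.2, 15.1) in frame 2.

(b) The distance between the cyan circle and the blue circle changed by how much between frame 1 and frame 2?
-4.5

Distance in frame 1: 5.9. Distance in frame 2: 1.4.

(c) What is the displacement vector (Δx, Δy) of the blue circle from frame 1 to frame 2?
(4.6, 3.5)

The blue circle was at (2.1, 7.8) in frame 1 and (6.7, 11.3) in frame 2.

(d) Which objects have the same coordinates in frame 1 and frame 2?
the cyan circle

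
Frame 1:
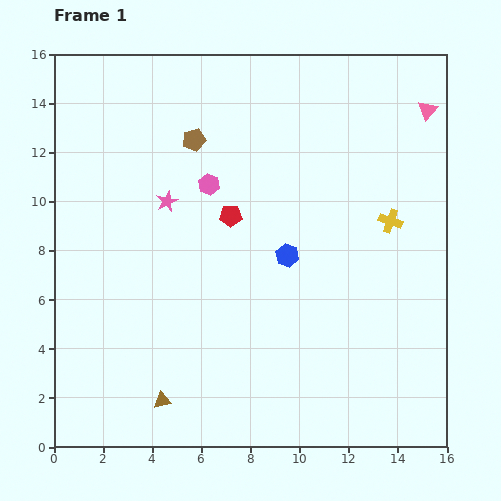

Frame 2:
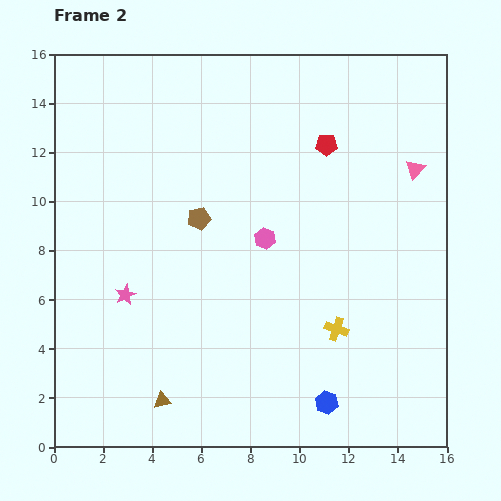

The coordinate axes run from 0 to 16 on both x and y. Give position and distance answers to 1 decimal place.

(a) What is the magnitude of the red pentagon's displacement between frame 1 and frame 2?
4.9

The red pentagon moved from (7.2, 9.4) to (11.1, 12.3), a distance of √(3.9² + 2.9²) ≈ 4.9.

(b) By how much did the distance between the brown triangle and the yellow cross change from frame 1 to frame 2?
-4.1

Distance in frame 1: 11.8. Distance in frame 2: 7.7.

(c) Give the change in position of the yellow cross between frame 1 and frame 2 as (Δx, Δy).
(-2.2, -4.4)

The yellow cross was at (13.7, 9.2) in frame 1 and (11.5, 4.8) in frame 2.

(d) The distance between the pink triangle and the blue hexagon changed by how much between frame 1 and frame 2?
+2.0

Distance in frame 1: 8.2. Distance in frame 2: 10.2.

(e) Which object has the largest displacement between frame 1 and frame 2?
the blue hexagon

(moved 6.2; next 4.9)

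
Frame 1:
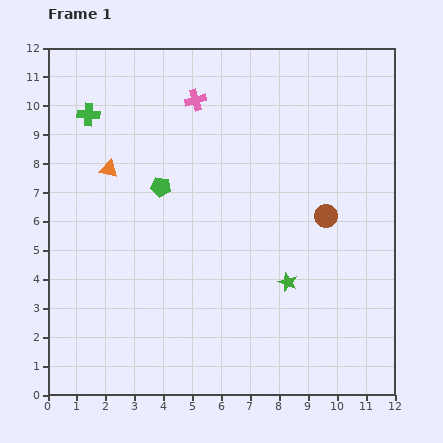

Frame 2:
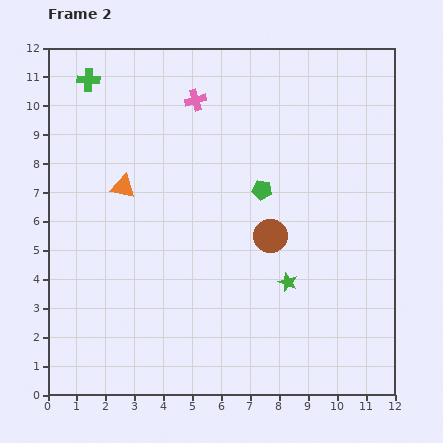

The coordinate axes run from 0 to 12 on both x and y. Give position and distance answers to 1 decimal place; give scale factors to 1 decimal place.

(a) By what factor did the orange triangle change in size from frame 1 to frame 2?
1.3×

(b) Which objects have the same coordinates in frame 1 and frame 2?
the green star, the pink cross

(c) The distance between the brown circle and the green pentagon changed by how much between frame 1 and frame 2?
-4.2

Distance in frame 1: 5.8. Distance in frame 2: 1.6.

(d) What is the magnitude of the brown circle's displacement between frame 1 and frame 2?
2.0

The brown circle moved from (9.6, 6.2) to (7.7, 5.5), a distance of √(1.9² + 0.7²) ≈ 2.0.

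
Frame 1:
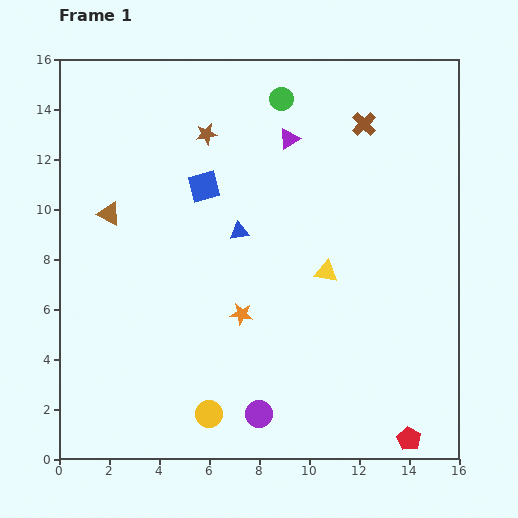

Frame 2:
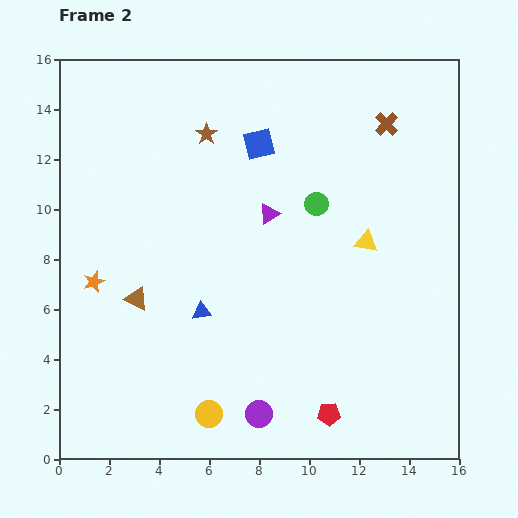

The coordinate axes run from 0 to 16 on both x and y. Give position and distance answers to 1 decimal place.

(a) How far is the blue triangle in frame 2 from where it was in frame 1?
3.5

The blue triangle moved from (7.2, 9.1) to (5.7, 5.9), a distance of √(1.5² + 3.2²) ≈ 3.5.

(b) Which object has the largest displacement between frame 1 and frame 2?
the orange star

(moved 6.0; next 4.4)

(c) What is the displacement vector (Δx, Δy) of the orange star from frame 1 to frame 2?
(-5.9, 1.3)

The orange star was at (7.3, 5.8) in frame 1 and (1.4, 7.1) in frame 2.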